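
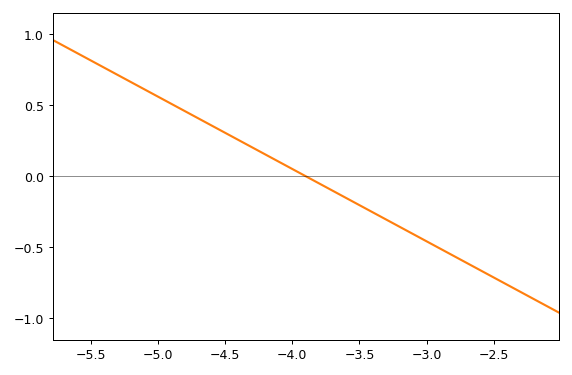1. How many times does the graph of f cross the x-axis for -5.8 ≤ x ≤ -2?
1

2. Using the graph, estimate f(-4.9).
0.5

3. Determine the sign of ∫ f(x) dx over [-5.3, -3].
positive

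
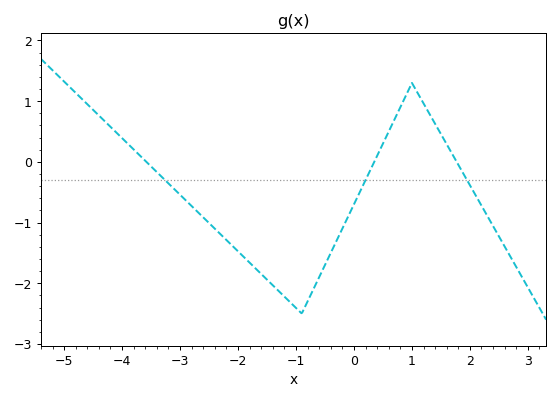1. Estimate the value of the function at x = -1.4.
-2.03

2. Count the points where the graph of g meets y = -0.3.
3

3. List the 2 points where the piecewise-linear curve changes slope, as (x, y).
(-0.9, -2.5); (1, 1.3)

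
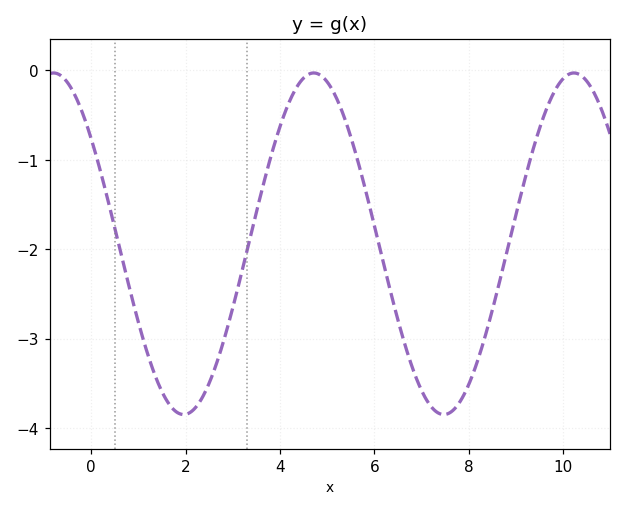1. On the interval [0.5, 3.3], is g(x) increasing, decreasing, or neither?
neither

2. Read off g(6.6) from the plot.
-3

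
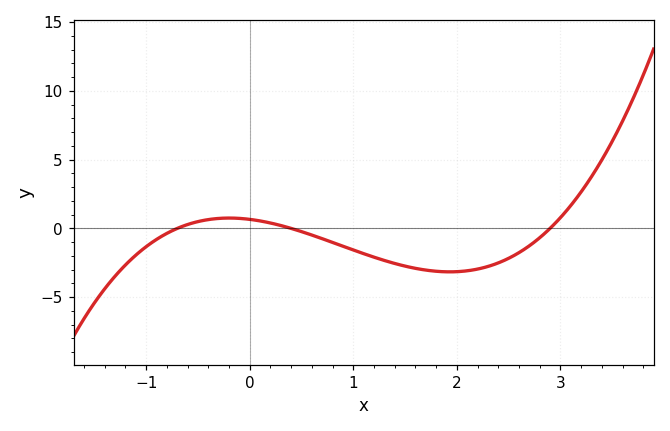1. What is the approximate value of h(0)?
0.658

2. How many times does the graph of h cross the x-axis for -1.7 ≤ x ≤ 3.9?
3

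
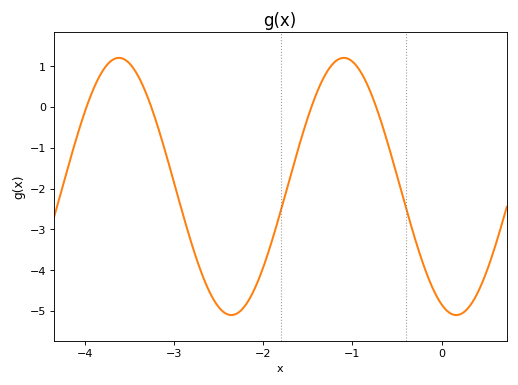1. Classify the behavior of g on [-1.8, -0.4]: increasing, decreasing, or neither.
neither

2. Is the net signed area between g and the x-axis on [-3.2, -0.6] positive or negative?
negative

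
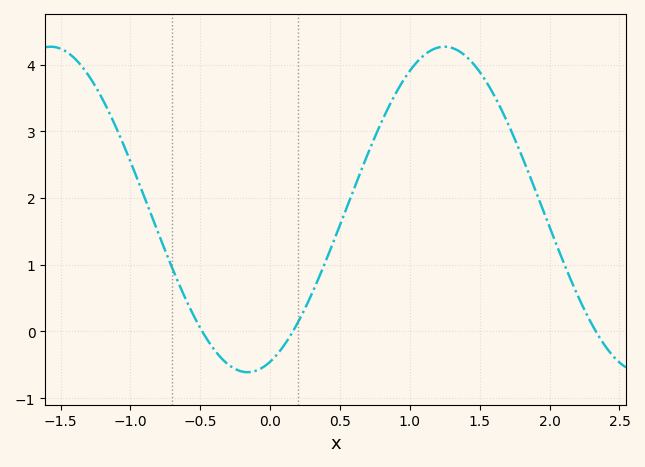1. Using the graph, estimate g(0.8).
3.15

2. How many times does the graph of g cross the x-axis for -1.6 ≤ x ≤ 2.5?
3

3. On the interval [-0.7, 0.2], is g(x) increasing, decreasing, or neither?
neither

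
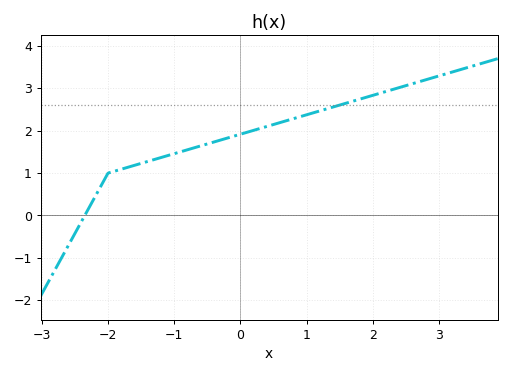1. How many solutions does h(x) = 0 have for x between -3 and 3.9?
1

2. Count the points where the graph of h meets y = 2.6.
1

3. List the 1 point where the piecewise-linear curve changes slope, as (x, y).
(-2, 1)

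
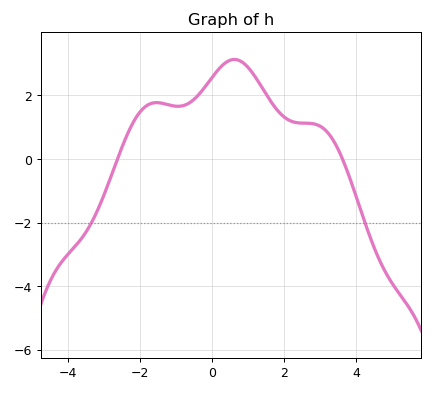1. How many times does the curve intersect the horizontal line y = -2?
2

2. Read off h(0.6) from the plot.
3.2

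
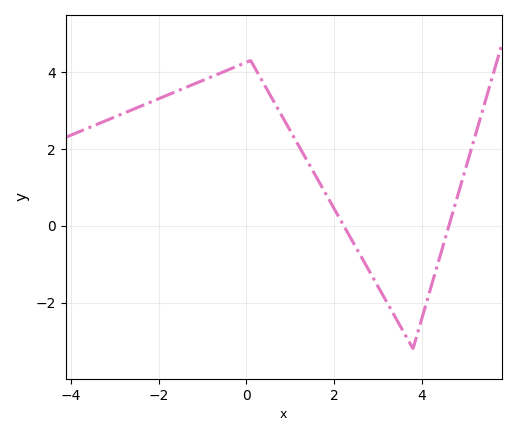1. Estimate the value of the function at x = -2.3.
3.2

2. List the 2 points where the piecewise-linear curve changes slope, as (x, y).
(0.1, 4.3); (3.8, -3.2)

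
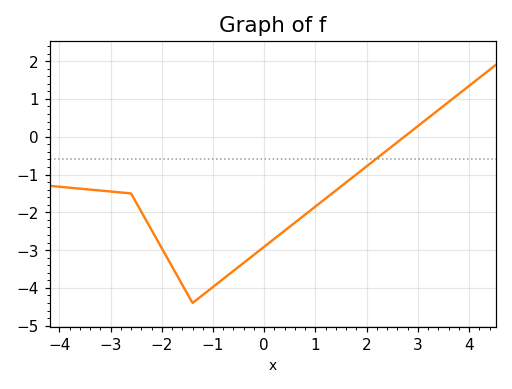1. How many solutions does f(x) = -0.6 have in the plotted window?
1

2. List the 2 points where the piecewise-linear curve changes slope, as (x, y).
(-2.6, -1.5); (-1.4, -4.4)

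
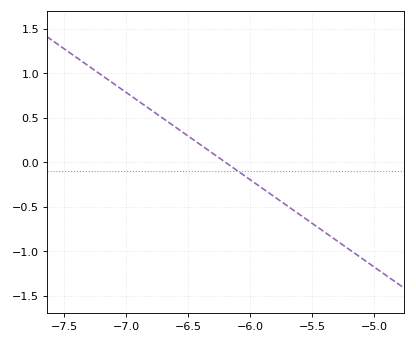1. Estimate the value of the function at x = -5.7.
-0.5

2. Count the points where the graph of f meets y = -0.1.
1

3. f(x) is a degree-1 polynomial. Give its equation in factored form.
y = -0.98(x + 6.2)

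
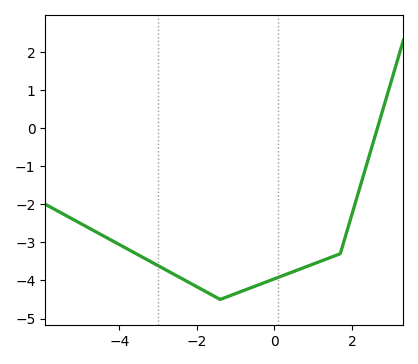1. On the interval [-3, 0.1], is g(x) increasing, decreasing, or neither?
neither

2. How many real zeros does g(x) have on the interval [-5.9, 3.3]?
1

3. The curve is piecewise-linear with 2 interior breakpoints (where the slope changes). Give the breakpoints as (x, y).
(-1.4, -4.5); (1.7, -3.3)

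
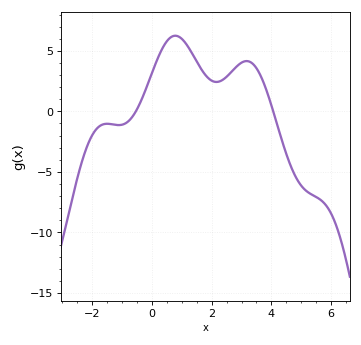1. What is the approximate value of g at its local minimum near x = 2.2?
2.43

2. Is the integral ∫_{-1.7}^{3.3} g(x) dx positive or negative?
positive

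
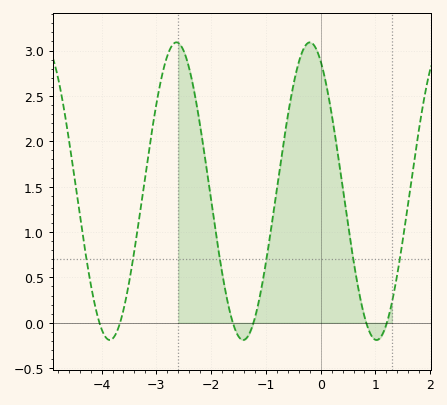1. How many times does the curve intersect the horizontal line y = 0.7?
6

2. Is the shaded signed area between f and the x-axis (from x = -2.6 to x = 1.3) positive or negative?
positive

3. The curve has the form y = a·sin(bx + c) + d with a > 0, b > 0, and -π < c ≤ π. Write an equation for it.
y = 1.64sin(2.6x + 2.1) + 1.45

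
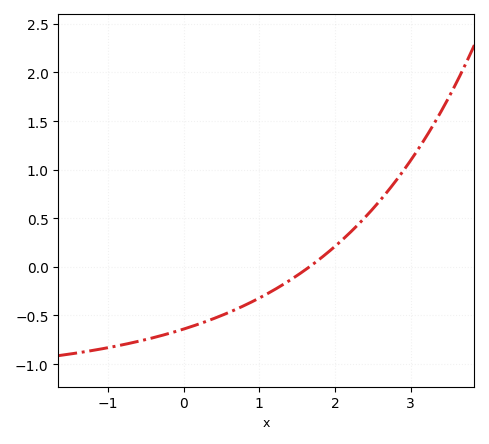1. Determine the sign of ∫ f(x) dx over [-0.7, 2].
negative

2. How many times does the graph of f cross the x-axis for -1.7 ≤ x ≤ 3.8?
1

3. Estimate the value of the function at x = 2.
0.211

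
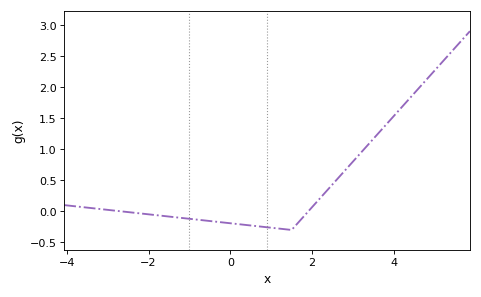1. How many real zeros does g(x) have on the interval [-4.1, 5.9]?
2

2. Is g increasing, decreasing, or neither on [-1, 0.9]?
decreasing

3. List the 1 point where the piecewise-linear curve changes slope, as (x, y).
(1.5, -0.3)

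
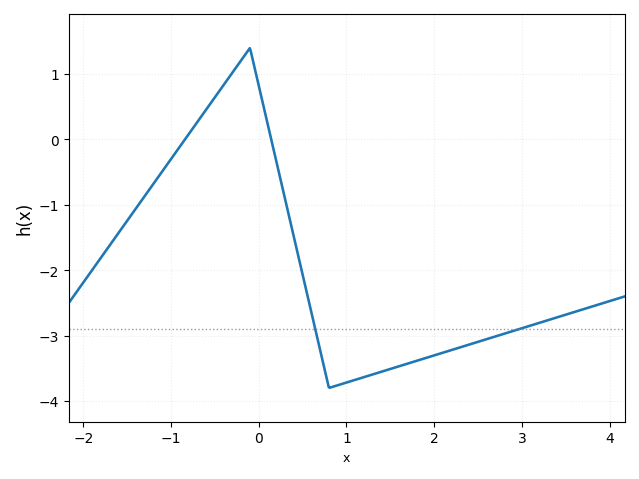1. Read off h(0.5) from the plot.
-2.1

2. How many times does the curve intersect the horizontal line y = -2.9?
2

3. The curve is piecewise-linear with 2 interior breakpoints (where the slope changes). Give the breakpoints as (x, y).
(-0.1, 1.4); (0.8, -3.8)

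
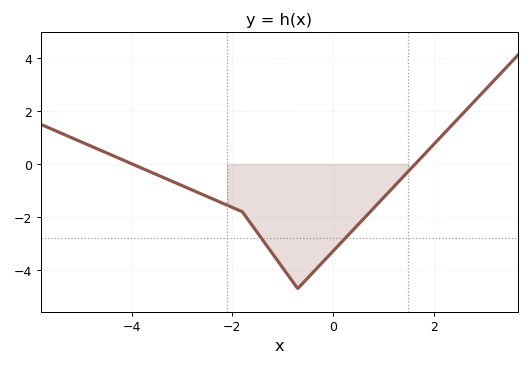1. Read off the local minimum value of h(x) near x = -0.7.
-4.6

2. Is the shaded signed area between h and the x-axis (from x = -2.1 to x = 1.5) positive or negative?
negative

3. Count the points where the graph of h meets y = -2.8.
2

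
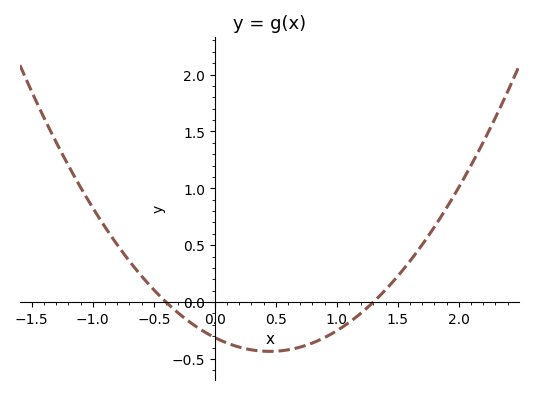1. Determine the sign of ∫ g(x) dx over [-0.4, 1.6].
negative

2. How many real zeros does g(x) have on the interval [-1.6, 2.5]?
2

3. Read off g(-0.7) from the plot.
0.35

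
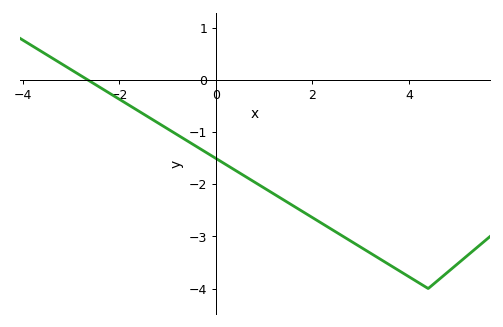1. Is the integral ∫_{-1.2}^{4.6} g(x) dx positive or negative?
negative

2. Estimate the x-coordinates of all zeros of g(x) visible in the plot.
-2.6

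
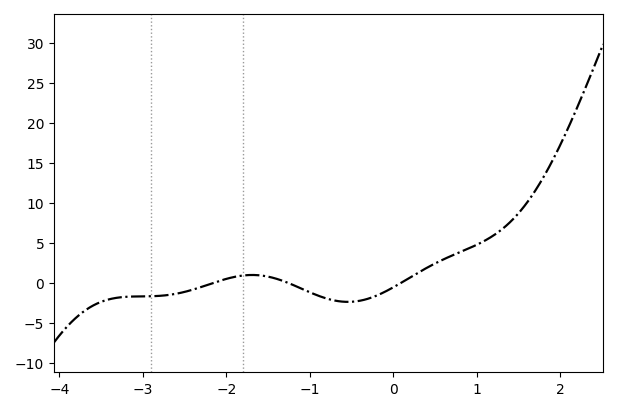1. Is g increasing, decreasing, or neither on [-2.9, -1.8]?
increasing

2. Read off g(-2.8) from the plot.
-1.5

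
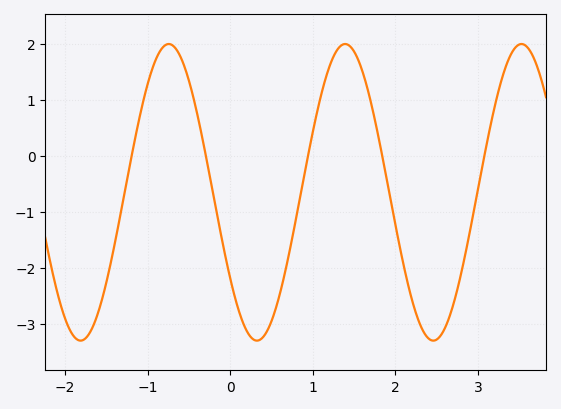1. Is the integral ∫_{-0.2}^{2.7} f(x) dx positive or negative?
negative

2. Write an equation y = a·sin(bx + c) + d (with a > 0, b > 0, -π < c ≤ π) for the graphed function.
y = 2.65sin(2.9x - 2.5) - 0.65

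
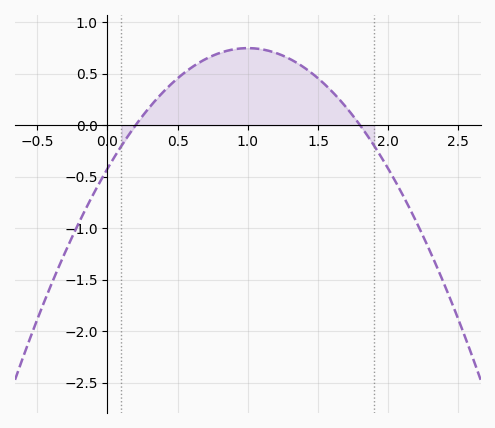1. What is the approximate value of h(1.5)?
0.456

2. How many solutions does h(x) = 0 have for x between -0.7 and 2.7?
2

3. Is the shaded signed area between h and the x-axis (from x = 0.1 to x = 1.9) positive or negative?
positive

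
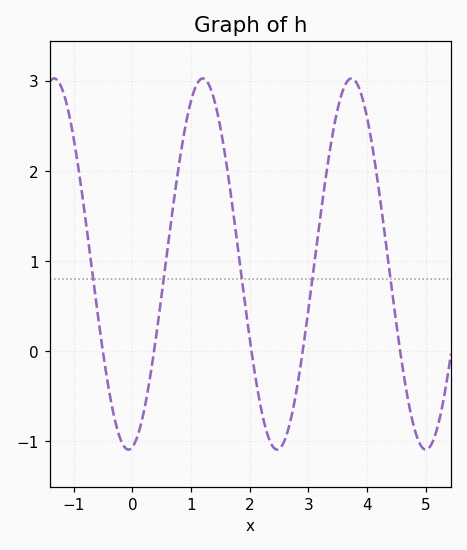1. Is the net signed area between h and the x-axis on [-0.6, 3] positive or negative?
positive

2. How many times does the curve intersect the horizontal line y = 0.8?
5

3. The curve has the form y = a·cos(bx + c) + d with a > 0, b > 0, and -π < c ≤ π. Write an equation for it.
y = 2.06cos(2.48x - 2.97) + 0.97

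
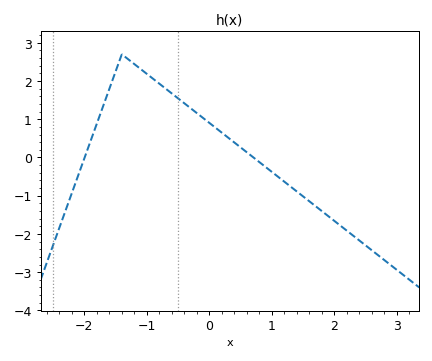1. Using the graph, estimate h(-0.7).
1.8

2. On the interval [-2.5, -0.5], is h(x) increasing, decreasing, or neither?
neither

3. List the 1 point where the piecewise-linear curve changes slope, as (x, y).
(-1.4, 2.7)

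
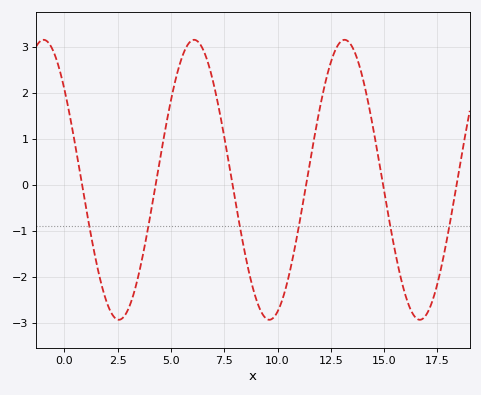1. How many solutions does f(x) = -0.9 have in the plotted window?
6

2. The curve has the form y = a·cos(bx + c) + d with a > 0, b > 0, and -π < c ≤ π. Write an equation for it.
y = 3.04cos(0.89x + 0.87) + 0.11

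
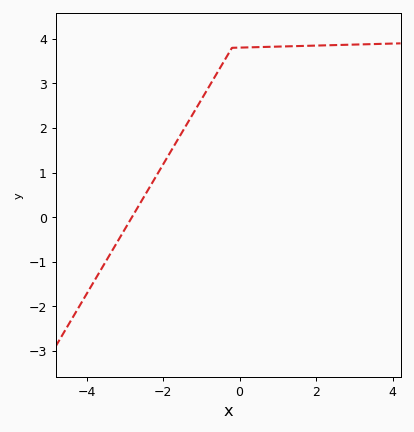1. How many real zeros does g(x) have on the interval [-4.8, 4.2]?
1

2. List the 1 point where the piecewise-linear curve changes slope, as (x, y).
(-0.2, 3.8)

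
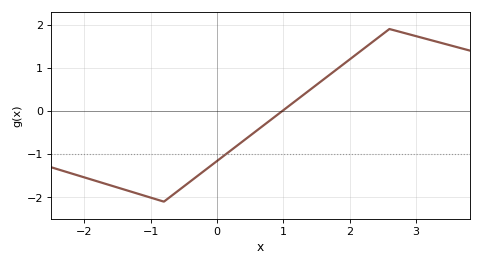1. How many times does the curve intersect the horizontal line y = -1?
1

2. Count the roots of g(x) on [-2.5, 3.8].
1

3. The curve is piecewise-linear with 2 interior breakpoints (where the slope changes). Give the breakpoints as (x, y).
(-0.8, -2.1); (2.6, 1.9)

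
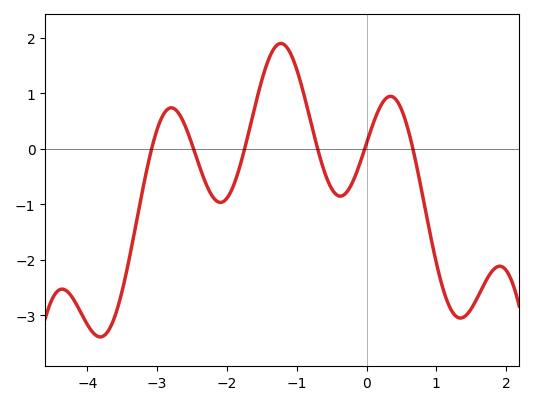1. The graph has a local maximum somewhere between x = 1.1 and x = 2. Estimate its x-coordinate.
1.91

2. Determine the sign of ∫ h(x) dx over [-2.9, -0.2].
positive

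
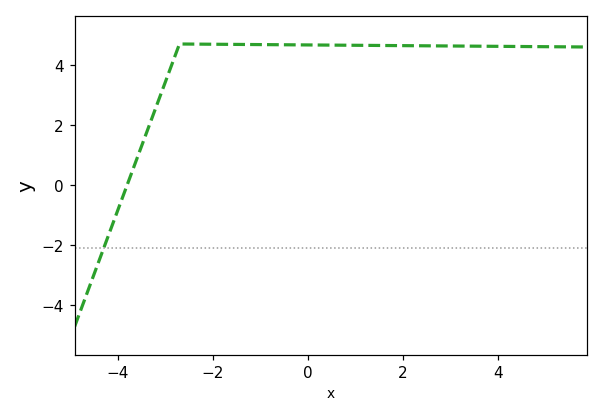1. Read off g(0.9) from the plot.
4.66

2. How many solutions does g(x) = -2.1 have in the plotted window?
1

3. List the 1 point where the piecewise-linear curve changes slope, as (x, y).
(-2.7, 4.7)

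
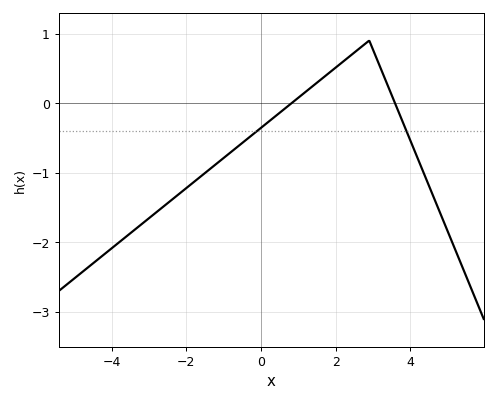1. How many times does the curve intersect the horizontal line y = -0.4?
2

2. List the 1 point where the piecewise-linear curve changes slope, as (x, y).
(2.9, 0.9)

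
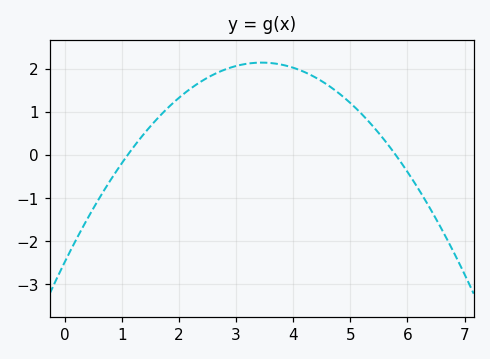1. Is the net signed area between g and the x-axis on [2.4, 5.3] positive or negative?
positive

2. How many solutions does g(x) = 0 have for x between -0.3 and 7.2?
2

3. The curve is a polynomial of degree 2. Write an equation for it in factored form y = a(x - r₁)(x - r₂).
y = -0.39(x - 1.1)(x - 5.8)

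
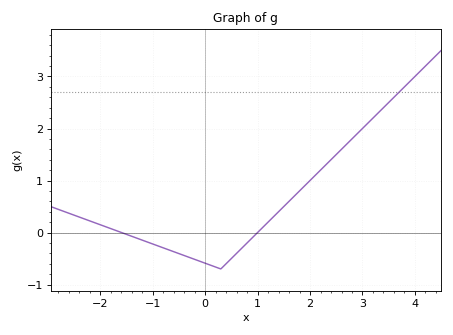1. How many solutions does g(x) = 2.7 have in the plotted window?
1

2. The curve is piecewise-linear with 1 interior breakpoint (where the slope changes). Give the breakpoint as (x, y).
(0.3, -0.7)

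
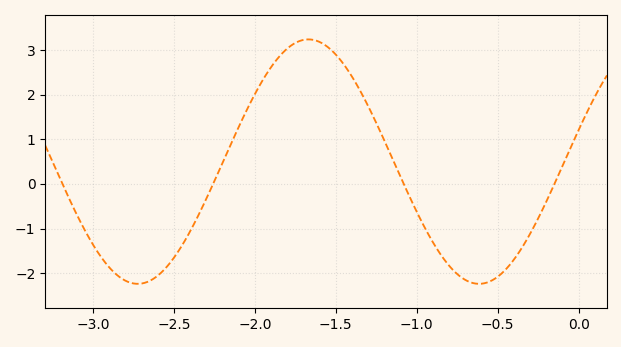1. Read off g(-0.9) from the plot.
-1.3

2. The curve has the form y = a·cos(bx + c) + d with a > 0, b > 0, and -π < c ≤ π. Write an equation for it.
y = 2.74cos(3x - 1.3) + 0.5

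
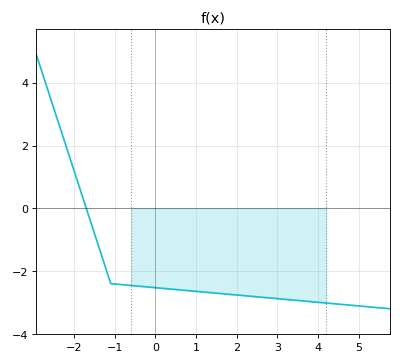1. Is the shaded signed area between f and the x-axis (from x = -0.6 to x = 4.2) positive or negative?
negative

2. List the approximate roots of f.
-1.7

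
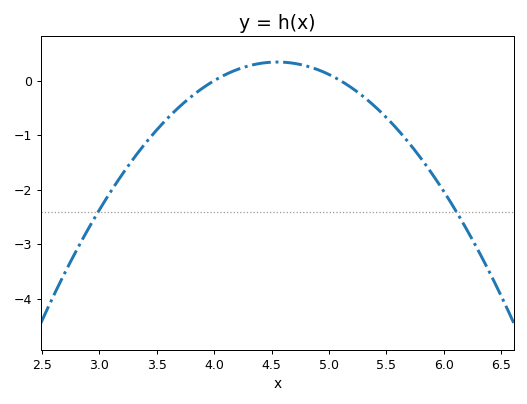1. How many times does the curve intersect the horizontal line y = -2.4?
2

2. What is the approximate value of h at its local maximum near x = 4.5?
0.3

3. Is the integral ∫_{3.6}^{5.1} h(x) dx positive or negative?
positive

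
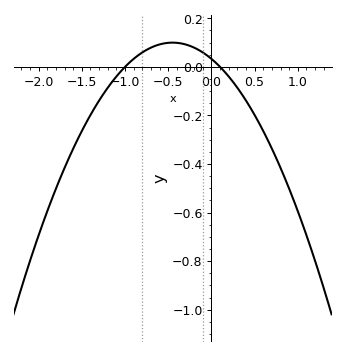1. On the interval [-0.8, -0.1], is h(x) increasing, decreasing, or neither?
neither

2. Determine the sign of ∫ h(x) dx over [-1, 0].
positive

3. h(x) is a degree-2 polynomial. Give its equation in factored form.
y = -0.33(x + 1)(x - 0.1)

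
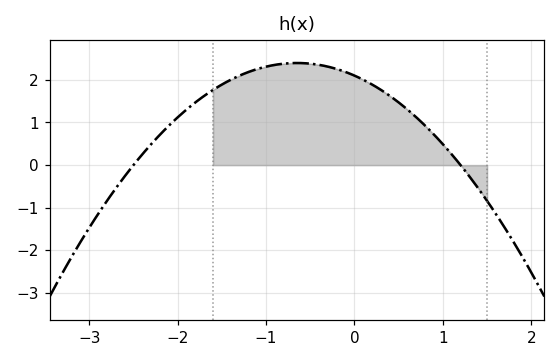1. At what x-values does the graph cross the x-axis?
-2.5, 1.2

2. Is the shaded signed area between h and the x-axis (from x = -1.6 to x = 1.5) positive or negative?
positive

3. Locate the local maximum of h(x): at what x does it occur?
-0.65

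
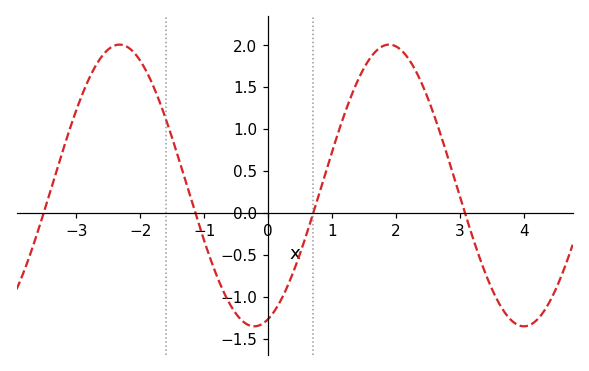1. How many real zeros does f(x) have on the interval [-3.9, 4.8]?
4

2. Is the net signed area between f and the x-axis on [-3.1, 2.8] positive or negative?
positive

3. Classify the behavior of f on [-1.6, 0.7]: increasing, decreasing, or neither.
neither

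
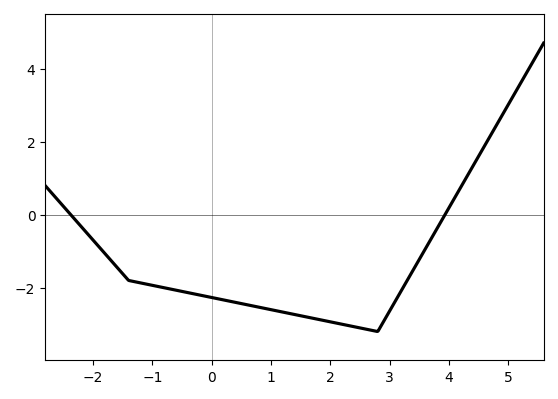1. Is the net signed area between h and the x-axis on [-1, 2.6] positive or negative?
negative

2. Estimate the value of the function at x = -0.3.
-2.17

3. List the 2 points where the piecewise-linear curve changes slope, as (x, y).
(-1.4, -1.8); (2.8, -3.2)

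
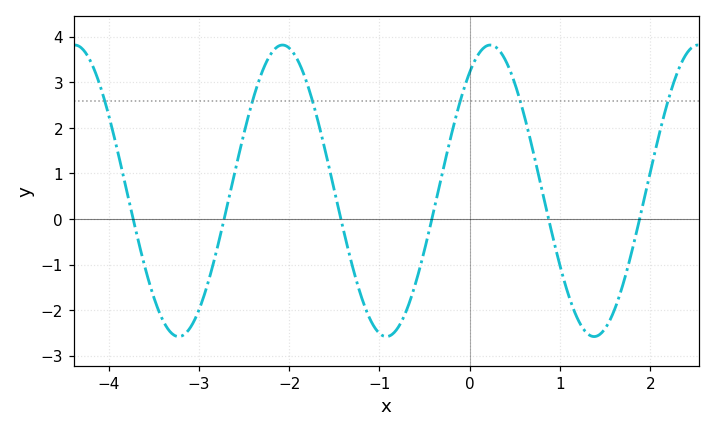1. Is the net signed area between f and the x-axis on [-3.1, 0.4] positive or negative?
positive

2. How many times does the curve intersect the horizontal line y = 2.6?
6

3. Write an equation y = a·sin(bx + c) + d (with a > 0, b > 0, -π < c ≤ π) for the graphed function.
y = 3.2sin(2.73x + 0.95) + 0.62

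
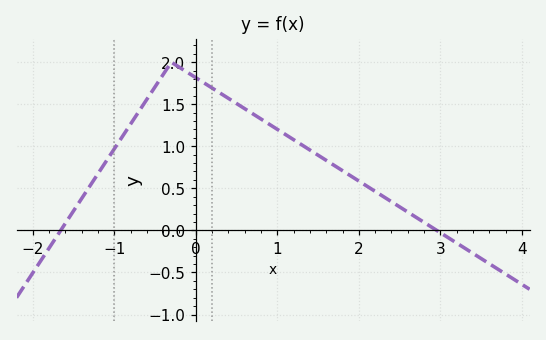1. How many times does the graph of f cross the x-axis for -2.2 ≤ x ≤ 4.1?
2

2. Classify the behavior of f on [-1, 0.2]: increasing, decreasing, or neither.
neither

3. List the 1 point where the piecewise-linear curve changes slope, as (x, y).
(-0.3, 2)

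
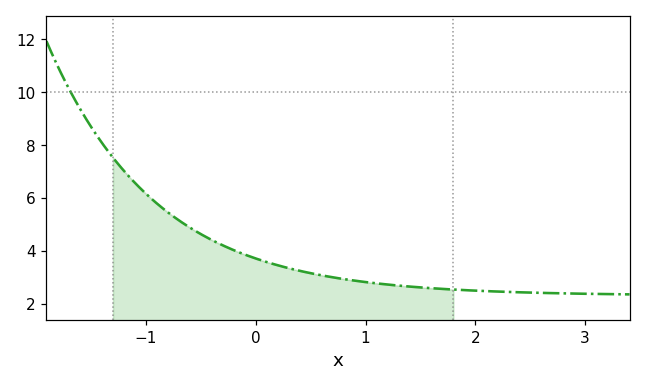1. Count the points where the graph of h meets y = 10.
1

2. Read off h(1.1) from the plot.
2.77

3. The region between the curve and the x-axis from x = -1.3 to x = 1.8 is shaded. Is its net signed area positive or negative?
positive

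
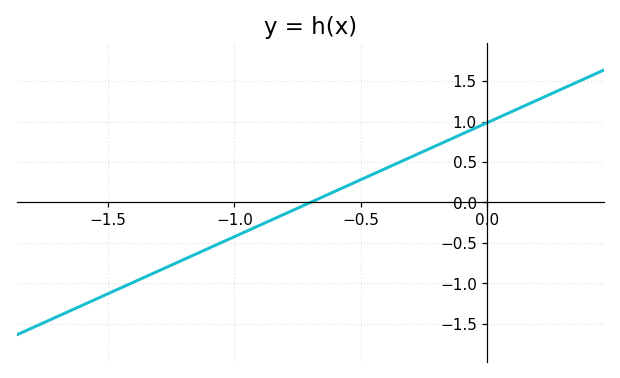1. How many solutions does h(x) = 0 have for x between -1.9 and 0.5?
1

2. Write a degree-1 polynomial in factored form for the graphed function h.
y = 1.41(x + 0.7)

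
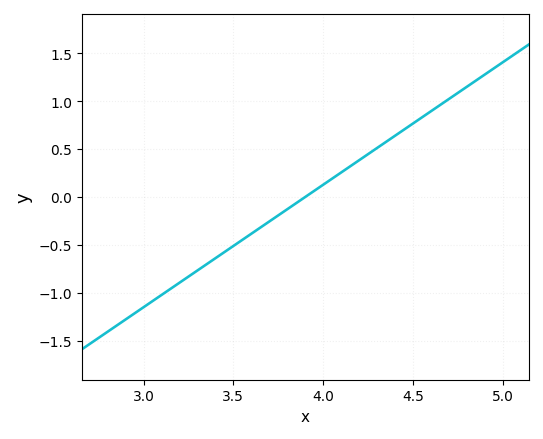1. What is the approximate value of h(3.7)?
-0.256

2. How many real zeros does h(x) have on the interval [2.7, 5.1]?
1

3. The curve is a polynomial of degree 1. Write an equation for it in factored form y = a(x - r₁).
y = 1.28(x - 3.9)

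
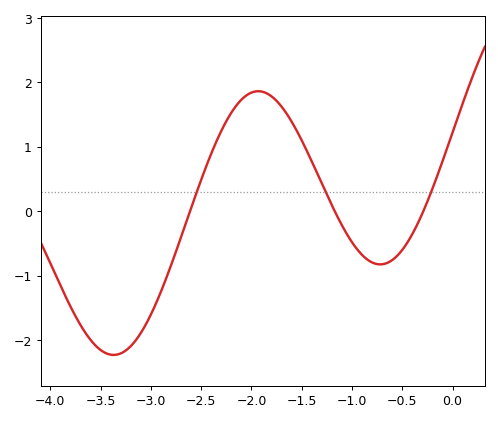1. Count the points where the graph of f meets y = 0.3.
3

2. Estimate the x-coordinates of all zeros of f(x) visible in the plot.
-2.6, -1.2, -0.3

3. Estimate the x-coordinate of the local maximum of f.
-1.9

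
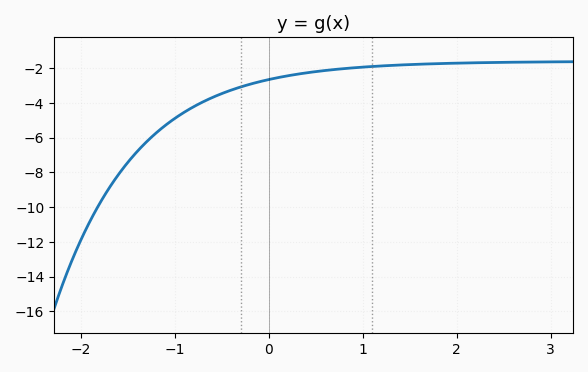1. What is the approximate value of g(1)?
-2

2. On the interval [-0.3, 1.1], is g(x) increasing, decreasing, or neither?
increasing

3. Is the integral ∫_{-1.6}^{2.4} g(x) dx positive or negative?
negative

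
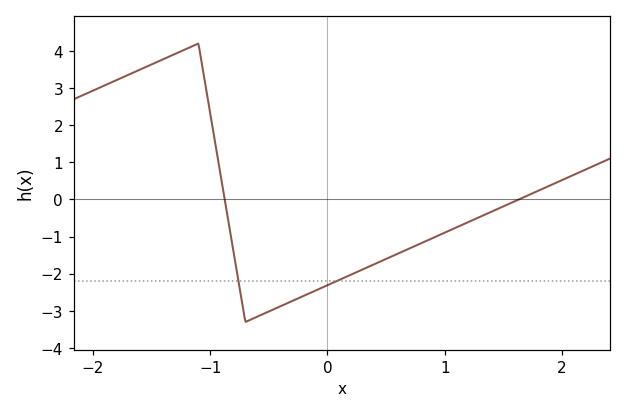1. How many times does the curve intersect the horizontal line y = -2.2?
2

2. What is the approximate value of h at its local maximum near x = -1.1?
4.2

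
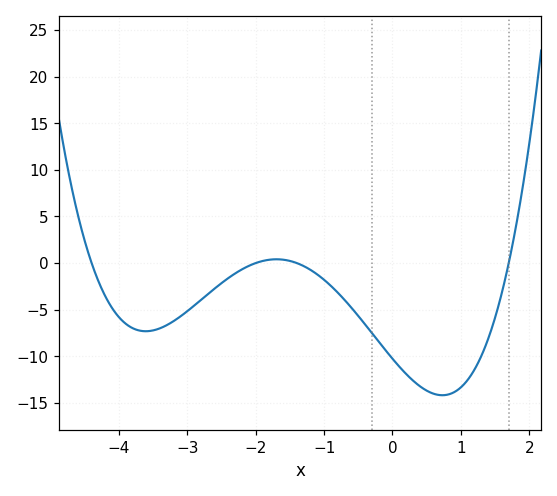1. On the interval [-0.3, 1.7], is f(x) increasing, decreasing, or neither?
neither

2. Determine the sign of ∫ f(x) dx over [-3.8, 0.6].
negative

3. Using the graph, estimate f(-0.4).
-6.59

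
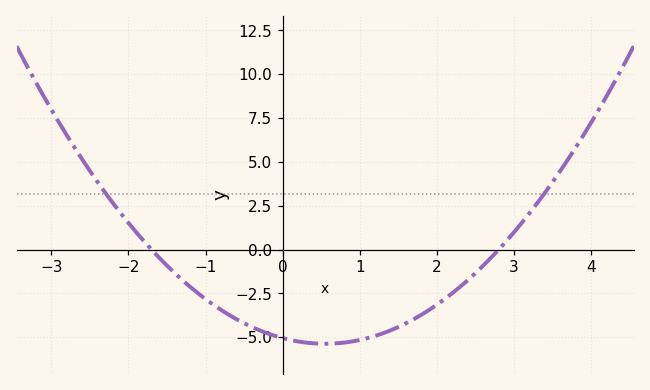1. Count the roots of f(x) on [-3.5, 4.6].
2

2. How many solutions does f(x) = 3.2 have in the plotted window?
2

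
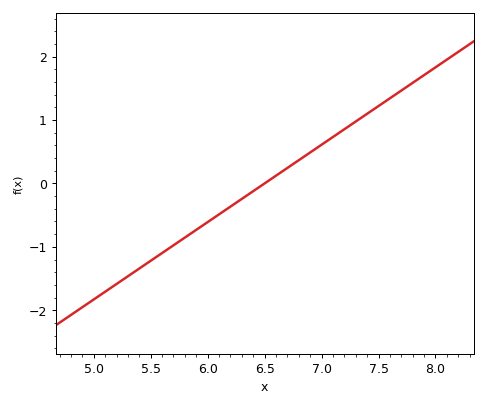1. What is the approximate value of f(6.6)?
0.1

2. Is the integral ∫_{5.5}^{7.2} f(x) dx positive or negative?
negative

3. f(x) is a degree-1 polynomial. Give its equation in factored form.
y = 1.22(x - 6.5)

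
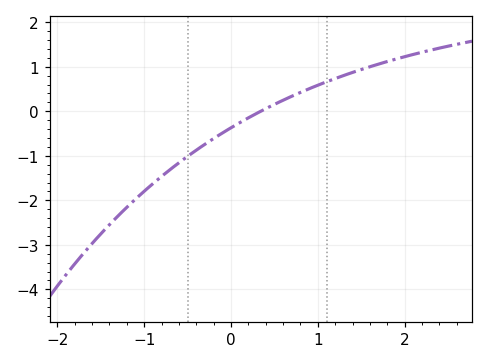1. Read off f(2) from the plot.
1.23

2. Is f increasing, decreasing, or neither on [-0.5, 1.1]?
increasing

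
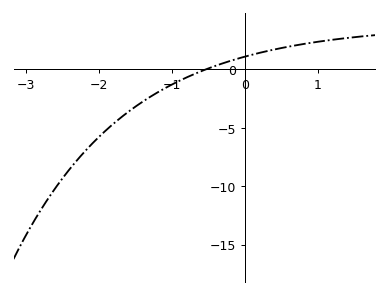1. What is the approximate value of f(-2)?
-5.8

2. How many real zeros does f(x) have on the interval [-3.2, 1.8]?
1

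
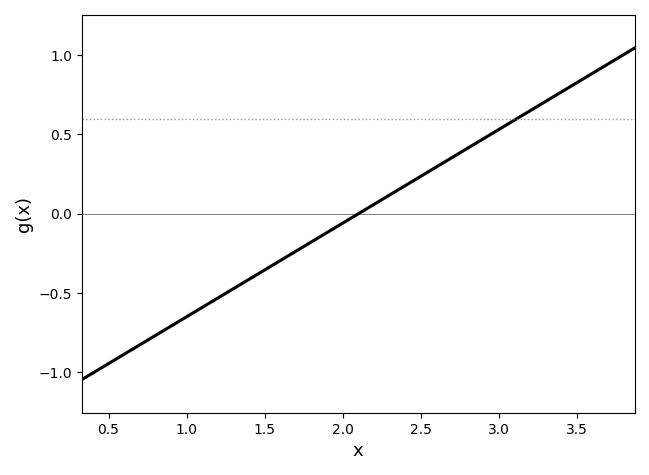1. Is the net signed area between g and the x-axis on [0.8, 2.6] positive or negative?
negative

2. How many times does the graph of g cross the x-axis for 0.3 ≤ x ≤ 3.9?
1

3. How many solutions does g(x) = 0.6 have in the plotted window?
1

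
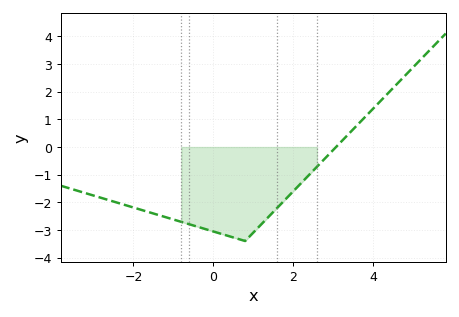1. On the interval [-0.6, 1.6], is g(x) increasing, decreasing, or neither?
neither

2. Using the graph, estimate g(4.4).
2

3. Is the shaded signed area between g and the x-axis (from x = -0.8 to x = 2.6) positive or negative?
negative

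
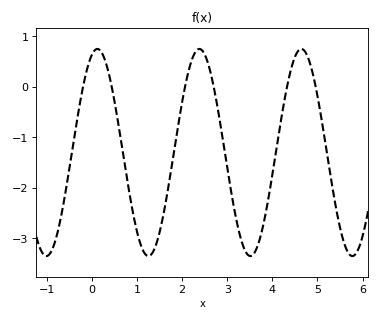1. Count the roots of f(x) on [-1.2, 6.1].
6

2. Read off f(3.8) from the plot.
-2.73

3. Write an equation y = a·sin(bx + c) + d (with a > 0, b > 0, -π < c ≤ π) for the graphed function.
y = 2.05sin(2.78x + 1.23) - 1.3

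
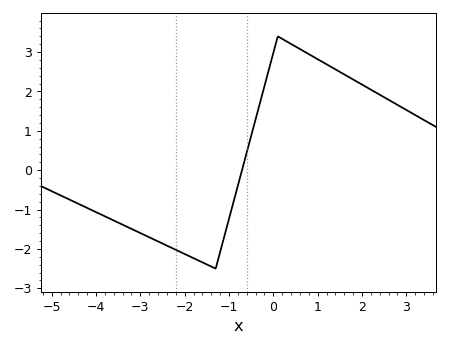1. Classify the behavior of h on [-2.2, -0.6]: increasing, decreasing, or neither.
neither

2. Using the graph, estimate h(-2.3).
-1.97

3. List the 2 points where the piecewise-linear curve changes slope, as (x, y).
(-1.3, -2.5); (0.1, 3.4)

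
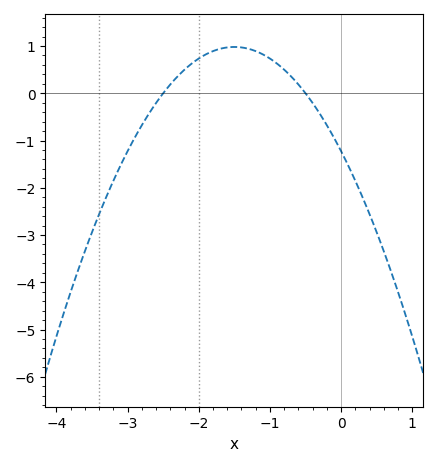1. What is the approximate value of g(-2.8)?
-0.676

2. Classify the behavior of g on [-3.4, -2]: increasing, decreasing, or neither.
increasing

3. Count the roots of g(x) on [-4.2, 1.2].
2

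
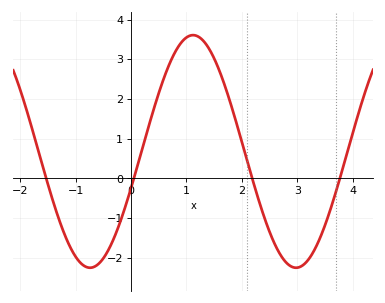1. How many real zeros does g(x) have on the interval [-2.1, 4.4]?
4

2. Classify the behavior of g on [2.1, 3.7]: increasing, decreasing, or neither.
neither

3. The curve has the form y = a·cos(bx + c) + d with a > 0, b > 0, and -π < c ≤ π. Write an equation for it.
y = 2.93cos(1.7x - 1.9) + 0.68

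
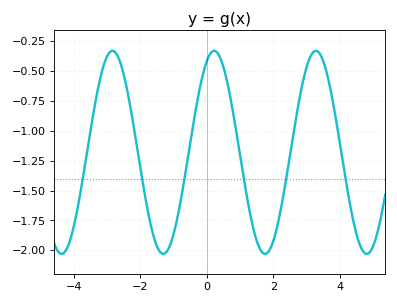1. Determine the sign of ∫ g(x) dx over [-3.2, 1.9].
negative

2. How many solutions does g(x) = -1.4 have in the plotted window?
6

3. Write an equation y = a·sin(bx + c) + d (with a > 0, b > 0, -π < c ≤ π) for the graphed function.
y = 0.85sin(2.05x + 1.12) - 1.18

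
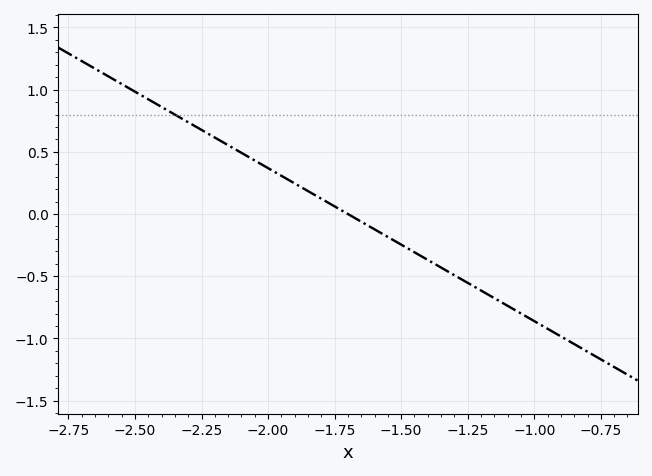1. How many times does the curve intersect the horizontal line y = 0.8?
1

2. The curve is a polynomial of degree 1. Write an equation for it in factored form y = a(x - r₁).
y = -1.23(x + 1.7)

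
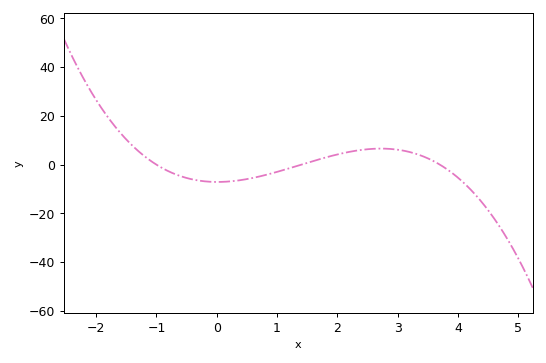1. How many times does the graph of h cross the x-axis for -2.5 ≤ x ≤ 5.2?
3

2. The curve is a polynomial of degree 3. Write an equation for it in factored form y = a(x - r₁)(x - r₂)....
y = -1.37(x + 1)(x - 1.4)(x - 3.7)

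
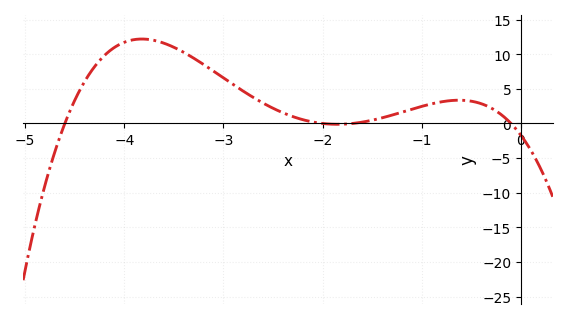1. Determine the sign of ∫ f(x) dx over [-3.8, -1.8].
positive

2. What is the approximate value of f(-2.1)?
0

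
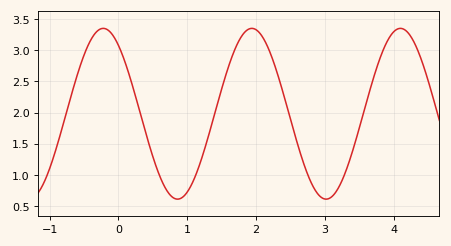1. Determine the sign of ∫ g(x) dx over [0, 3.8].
positive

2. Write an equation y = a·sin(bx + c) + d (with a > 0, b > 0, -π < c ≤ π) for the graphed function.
y = 1.37sin(2.9x + 2.2) + 1.98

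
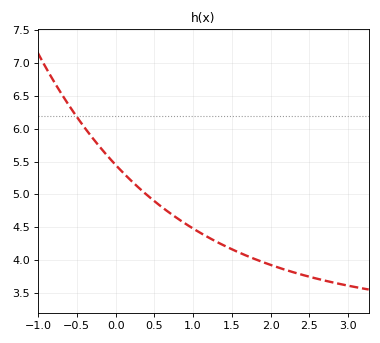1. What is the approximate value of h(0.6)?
4.81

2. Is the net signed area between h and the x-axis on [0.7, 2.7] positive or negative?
positive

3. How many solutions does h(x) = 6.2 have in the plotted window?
1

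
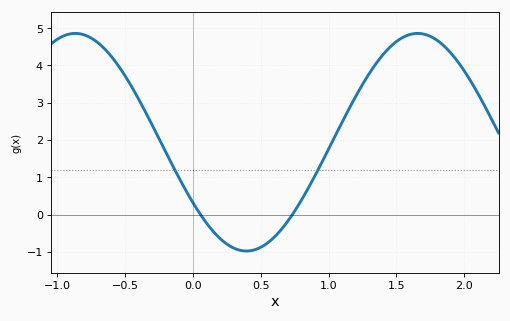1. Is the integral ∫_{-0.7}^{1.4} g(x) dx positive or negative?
positive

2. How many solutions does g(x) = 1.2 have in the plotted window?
2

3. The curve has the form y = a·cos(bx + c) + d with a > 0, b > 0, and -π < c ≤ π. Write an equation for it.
y = 2.92cos(2.49x + 2.16) + 1.94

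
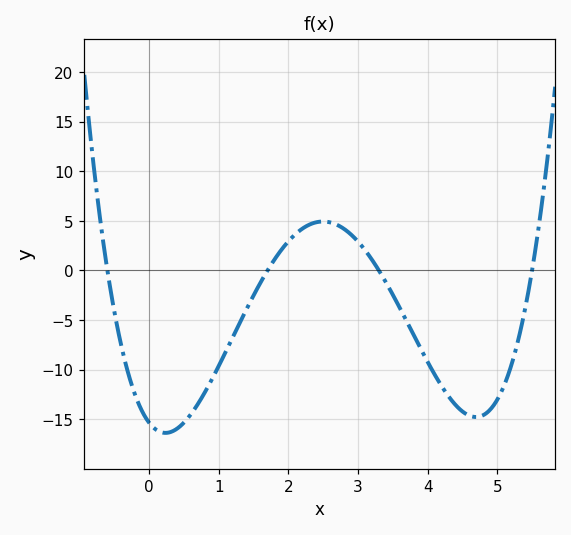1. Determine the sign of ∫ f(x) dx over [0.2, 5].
negative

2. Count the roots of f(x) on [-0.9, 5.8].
4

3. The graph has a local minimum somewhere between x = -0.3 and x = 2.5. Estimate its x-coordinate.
0.2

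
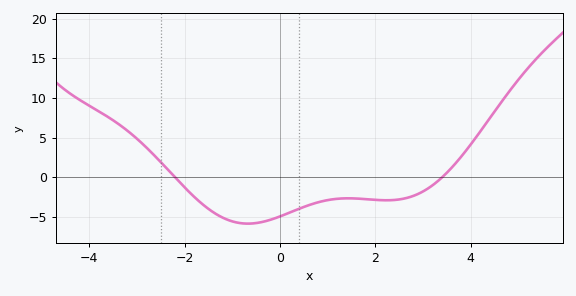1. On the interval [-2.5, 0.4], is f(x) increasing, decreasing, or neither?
neither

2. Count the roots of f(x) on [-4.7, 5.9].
2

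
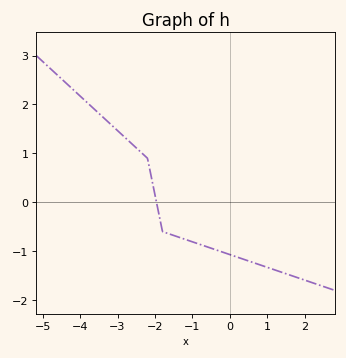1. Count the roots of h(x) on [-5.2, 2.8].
1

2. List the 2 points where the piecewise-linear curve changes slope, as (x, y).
(-2.2, 0.9); (-1.8, -0.6)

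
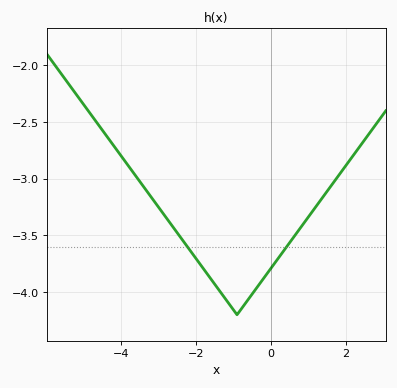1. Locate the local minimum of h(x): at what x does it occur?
-0.901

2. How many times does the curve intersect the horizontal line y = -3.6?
2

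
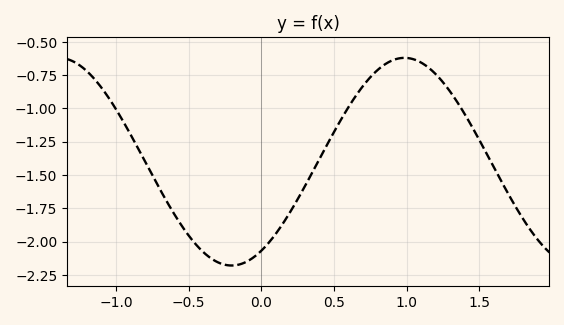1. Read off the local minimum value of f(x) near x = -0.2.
-2.18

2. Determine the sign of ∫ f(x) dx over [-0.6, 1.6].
negative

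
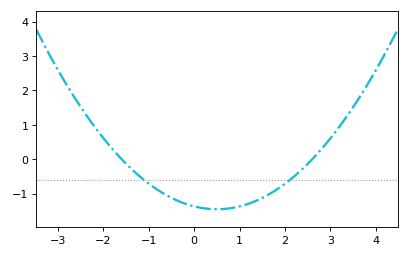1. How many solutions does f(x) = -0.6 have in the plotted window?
2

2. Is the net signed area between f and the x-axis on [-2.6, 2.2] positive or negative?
negative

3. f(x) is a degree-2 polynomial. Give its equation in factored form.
y = 0.33(x + 1.6)(x - 2.6)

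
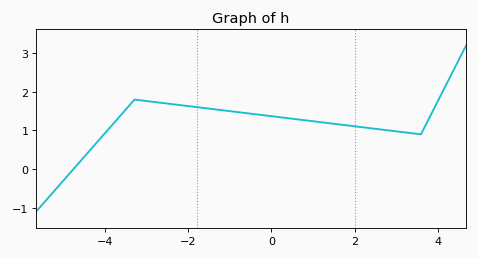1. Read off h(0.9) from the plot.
1.3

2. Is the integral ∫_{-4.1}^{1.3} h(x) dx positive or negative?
positive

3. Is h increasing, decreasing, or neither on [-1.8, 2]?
decreasing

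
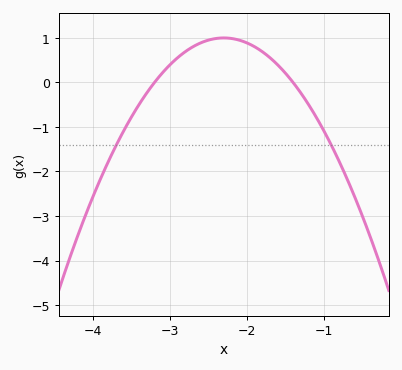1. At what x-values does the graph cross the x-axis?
-3.2, -1.4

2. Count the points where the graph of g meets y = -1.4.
2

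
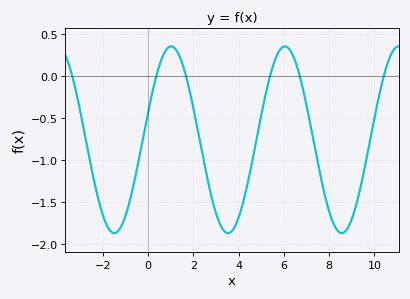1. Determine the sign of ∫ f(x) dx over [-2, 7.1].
negative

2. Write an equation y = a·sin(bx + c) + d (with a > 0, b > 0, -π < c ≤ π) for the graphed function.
y = 1.11sin(1.2x + 0.3) - 0.76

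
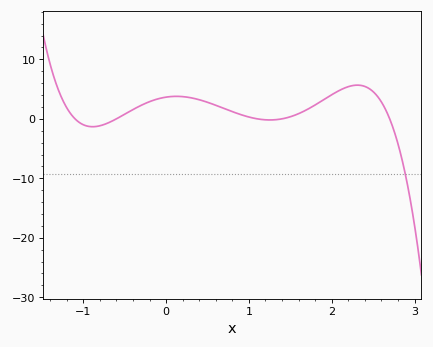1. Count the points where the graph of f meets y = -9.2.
1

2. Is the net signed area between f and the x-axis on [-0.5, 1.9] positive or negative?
positive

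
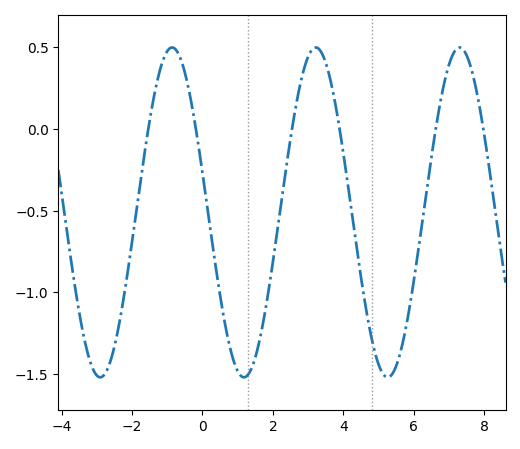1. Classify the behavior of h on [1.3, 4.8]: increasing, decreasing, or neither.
neither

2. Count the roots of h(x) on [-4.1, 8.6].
6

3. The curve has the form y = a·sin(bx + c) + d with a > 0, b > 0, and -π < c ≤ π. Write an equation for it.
y = 1.01sin(1.54x + 2.9) - 0.51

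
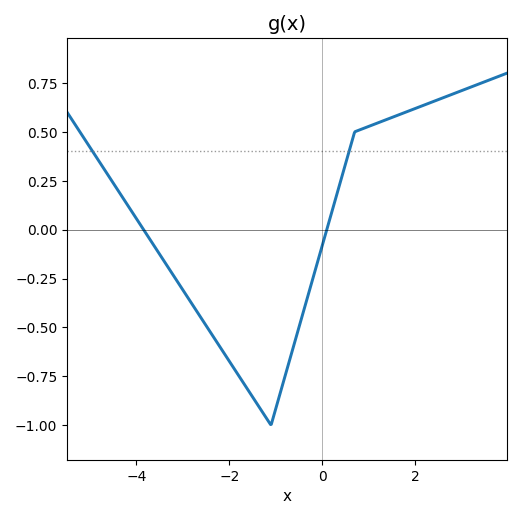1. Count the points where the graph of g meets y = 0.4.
2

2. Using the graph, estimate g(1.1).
0.55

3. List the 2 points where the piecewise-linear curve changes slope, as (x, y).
(-1.1, -1); (0.7, 0.5)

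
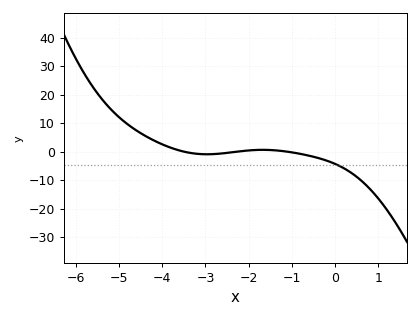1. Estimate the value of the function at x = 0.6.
-10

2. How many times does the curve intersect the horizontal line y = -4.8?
1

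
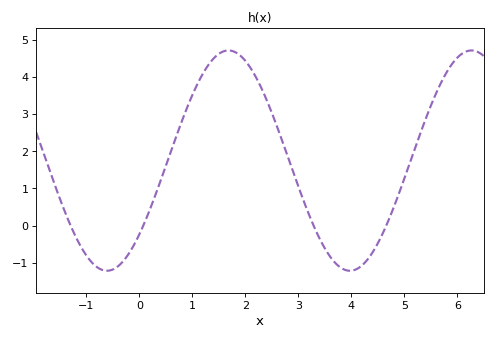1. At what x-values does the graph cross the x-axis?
-1.4, 0, 3.2, 4.6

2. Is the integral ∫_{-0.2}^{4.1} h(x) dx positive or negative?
positive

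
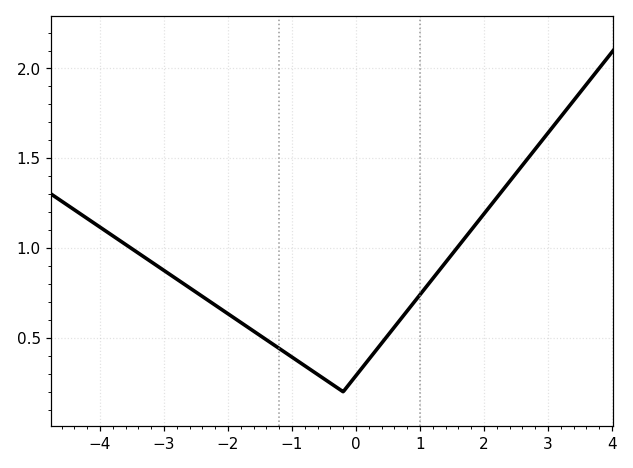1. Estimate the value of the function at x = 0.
0.29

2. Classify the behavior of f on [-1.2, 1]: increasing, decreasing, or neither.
neither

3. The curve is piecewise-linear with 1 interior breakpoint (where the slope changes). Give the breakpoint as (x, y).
(-0.2, 0.2)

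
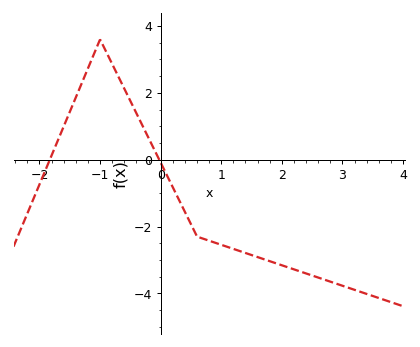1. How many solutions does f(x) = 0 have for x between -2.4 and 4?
2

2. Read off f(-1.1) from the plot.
3.2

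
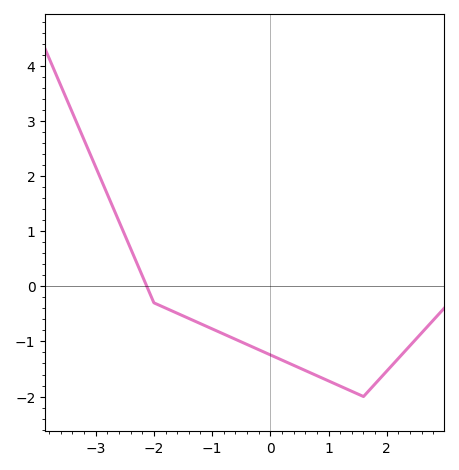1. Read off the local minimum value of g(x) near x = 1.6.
-2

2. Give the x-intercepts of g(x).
-2.12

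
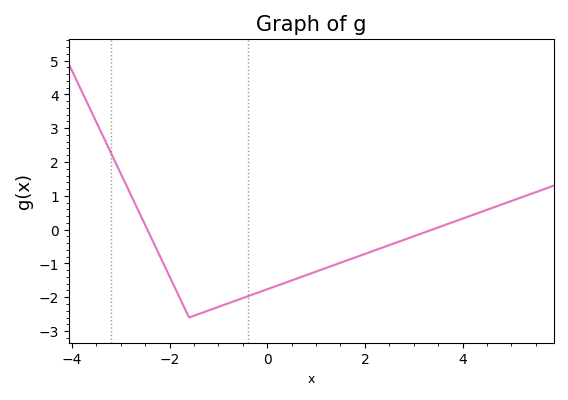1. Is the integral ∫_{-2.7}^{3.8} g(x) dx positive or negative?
negative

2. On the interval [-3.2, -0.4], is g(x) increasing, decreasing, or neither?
neither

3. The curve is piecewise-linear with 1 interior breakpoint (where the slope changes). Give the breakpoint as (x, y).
(-1.6, -2.6)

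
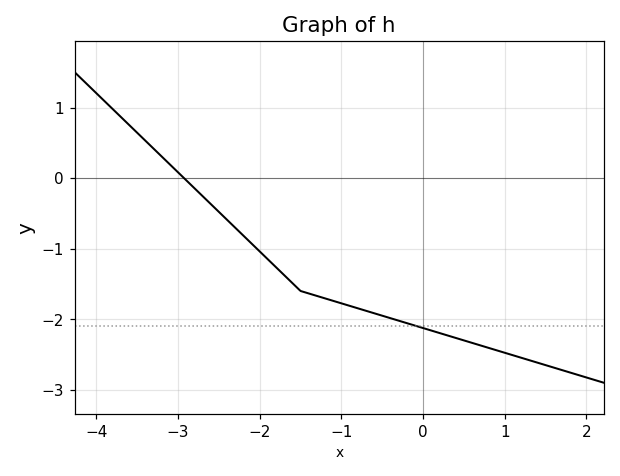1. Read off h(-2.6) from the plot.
-0.4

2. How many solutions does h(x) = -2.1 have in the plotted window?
1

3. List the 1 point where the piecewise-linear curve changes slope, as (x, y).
(-1.5, -1.6)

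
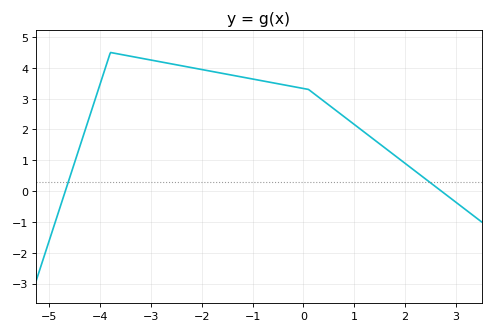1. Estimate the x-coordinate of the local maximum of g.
-3.8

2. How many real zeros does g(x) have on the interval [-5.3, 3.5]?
2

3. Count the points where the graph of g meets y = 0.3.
2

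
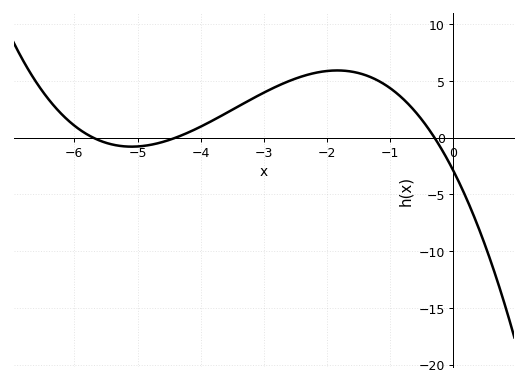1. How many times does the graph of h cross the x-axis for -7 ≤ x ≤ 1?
3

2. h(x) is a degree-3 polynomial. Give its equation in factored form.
y = -0.39(x + 5.7)(x + 4.4)(x + 0.3)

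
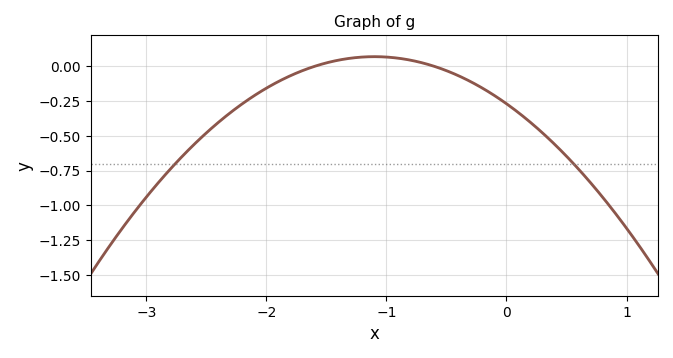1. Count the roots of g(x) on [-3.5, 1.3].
2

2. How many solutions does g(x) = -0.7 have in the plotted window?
2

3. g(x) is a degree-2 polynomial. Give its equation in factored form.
y = -0.28(x + 1.6)(x + 0.6)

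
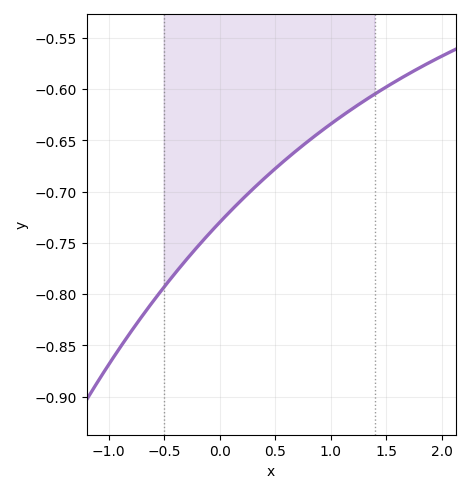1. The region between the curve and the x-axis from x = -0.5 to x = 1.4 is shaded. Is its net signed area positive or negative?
negative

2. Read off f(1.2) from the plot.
-0.62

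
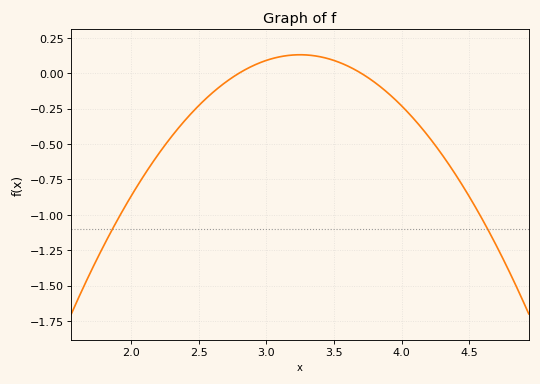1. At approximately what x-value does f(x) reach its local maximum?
3.25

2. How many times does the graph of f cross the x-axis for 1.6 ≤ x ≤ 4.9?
2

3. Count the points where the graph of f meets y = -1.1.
2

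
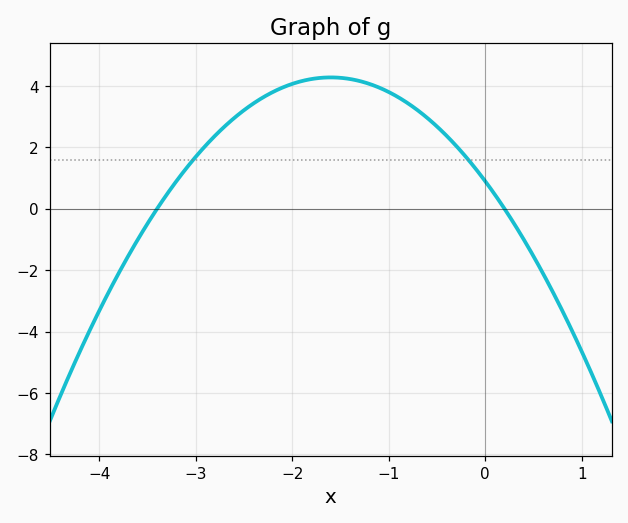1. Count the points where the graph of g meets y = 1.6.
2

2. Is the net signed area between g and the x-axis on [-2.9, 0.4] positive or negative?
positive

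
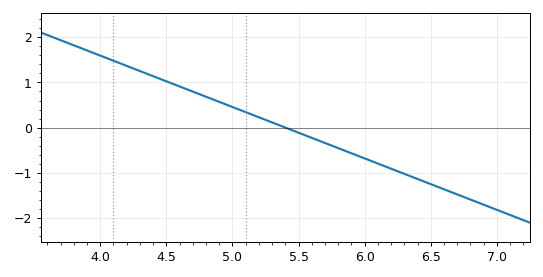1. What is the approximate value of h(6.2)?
-0.9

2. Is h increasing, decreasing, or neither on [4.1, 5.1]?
decreasing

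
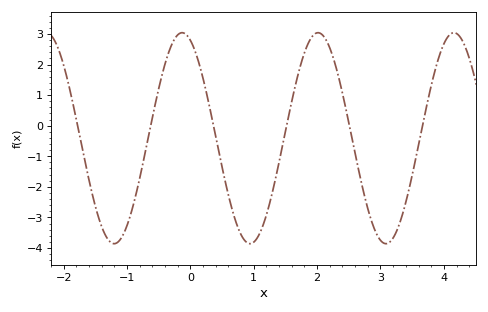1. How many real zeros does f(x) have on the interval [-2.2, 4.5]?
6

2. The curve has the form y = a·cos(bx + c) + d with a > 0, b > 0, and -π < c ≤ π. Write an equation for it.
y = 3.45cos(2.9x + 0.38) - 0.41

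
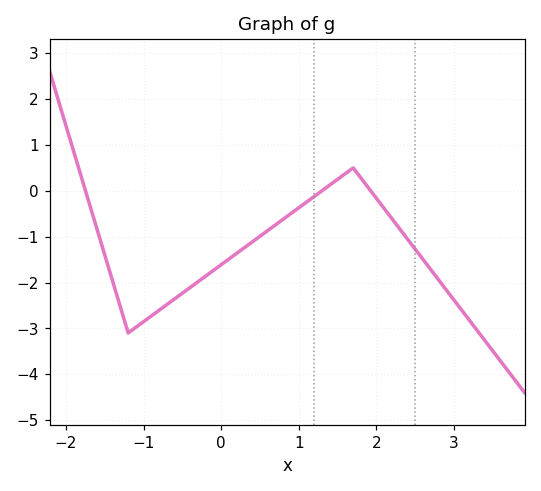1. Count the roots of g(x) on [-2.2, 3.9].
3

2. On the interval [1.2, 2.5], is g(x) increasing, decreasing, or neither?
neither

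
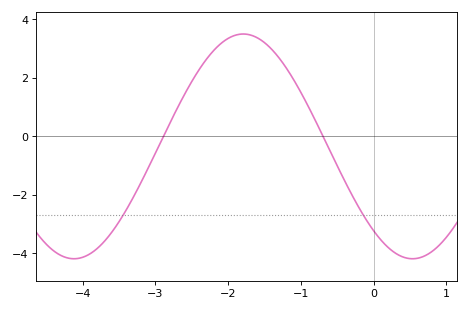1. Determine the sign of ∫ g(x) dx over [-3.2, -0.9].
positive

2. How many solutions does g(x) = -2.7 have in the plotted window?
2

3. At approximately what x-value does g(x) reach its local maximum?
-1.8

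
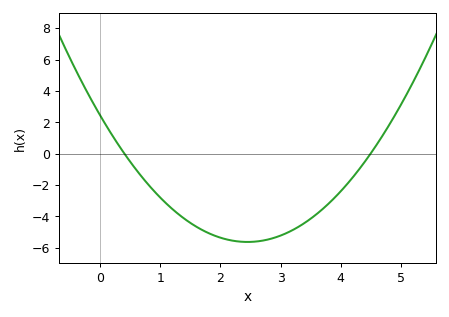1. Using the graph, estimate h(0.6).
-1.05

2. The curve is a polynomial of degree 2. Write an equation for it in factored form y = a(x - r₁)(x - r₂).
y = 1.34(x - 0.4)(x - 4.5)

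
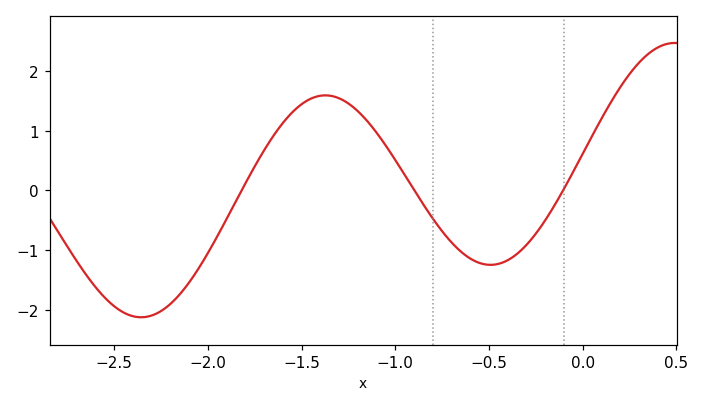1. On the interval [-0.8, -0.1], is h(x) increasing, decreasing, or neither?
neither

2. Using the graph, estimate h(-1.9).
-0.5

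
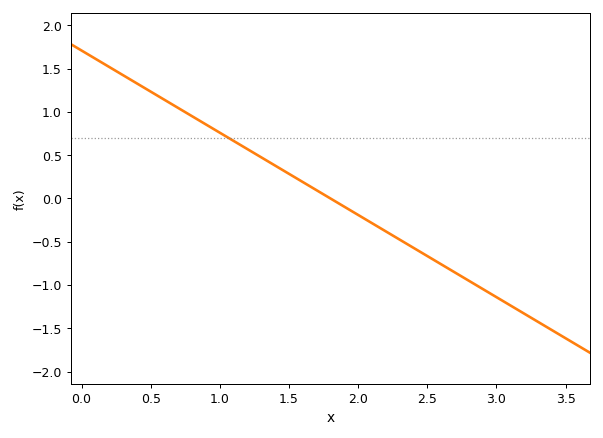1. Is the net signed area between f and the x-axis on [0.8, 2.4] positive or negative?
positive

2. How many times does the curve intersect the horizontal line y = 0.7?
1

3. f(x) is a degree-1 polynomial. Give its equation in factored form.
y = -0.95(x - 1.8)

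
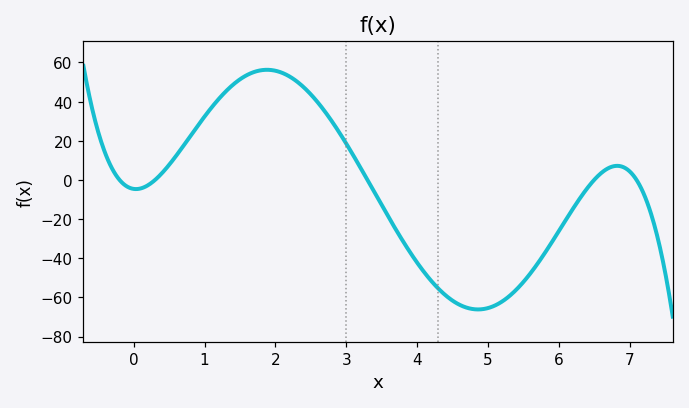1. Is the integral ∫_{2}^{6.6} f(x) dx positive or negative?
negative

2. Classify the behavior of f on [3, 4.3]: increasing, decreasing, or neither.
decreasing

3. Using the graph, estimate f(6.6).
3.53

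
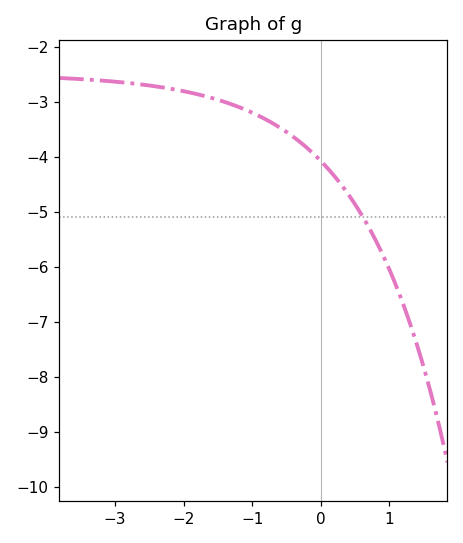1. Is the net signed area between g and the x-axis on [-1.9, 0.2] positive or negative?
negative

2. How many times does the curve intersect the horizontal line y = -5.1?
1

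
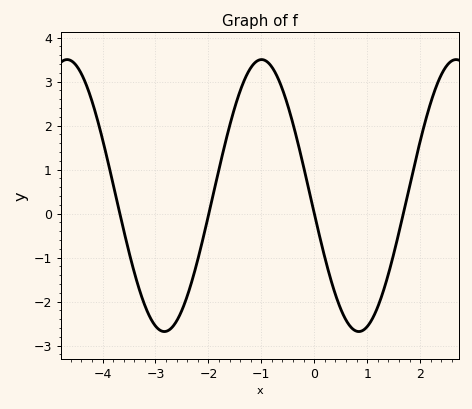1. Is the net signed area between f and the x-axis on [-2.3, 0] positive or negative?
positive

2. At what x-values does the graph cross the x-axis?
-3.6, -2, 0, 1.6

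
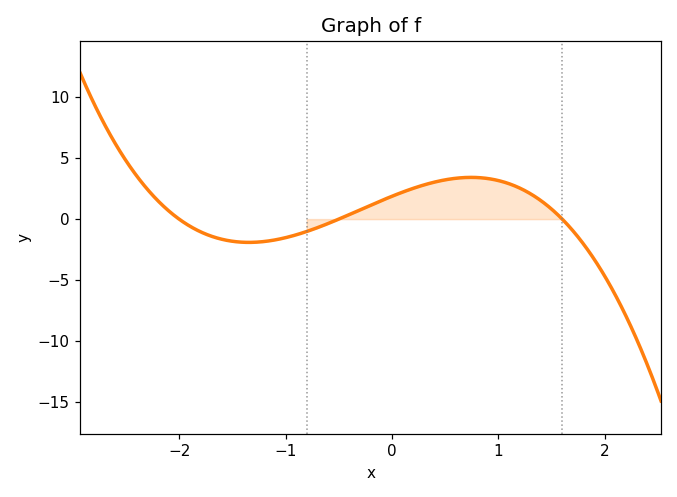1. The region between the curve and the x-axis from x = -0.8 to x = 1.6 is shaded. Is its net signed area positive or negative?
positive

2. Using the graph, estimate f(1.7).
-1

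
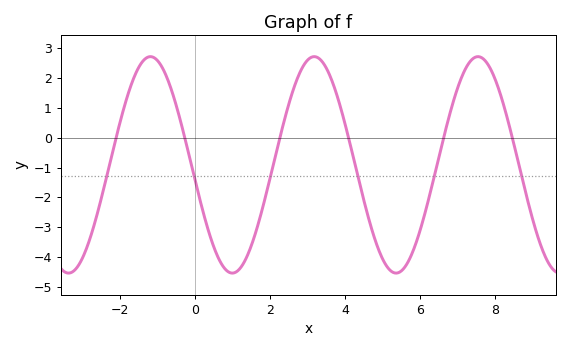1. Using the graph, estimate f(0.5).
-3.6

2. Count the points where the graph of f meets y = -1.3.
6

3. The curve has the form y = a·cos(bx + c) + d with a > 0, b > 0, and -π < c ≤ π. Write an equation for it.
y = 3.63cos(1.4x + 1.7) - 0.91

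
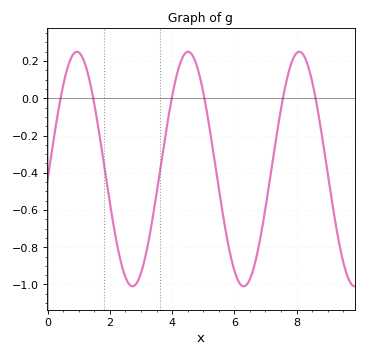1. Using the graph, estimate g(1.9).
-0.45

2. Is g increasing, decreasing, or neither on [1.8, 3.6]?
neither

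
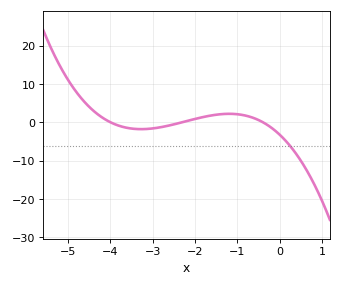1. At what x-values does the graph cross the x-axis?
-4, -2.3, -0.4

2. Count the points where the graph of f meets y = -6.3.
1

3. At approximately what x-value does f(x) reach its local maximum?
-1.19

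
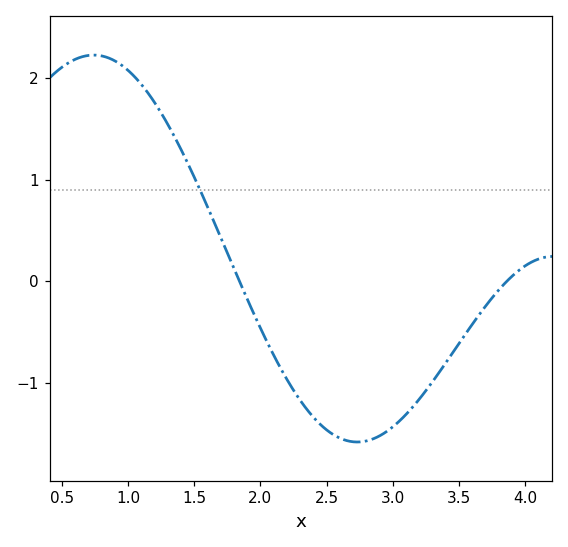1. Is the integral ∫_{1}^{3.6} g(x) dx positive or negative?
negative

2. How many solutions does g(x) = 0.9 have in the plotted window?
1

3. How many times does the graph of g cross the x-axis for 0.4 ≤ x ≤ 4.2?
2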